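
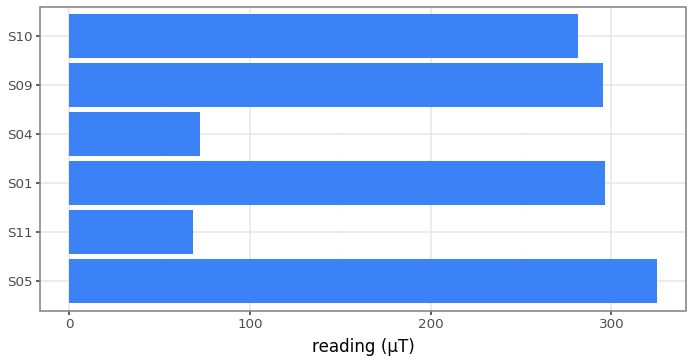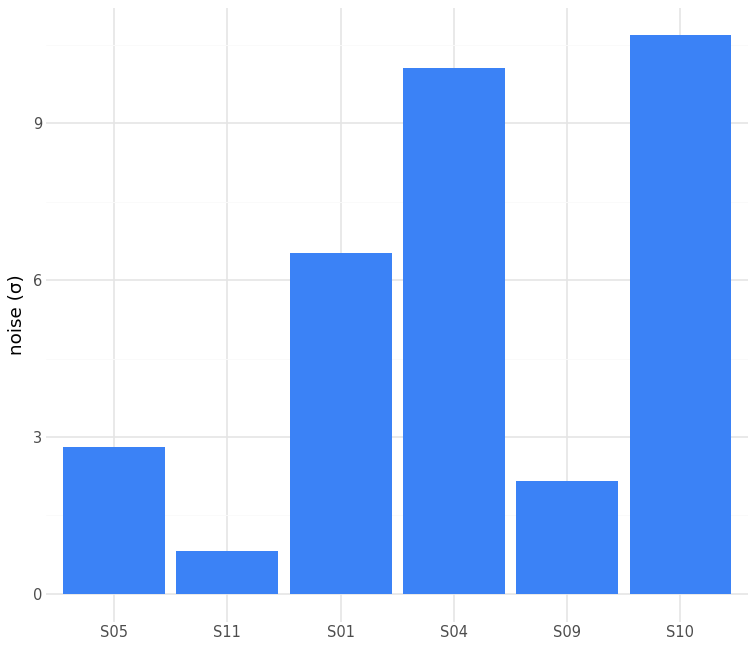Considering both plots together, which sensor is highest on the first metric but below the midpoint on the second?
S05

Chart 2 median noise (σ) ≈ 5; below-median sensors: S05, S11, S09. Among those, S05 has the highest reading (µT) (≈ 350).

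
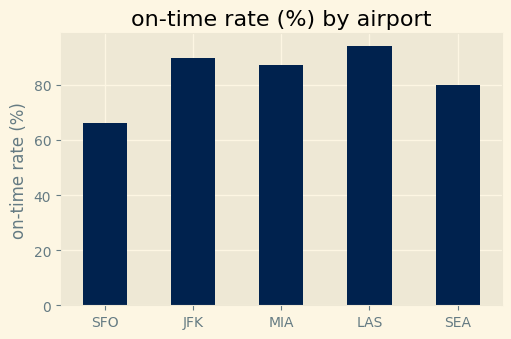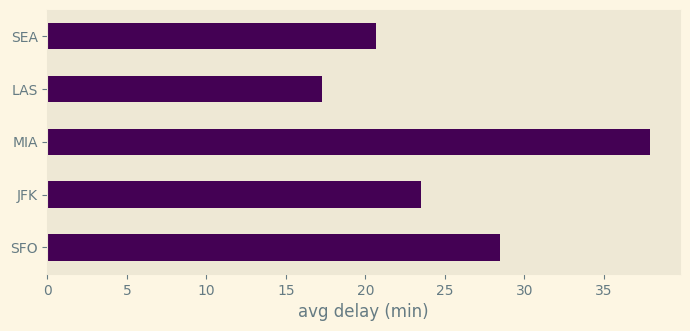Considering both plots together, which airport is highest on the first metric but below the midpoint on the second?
LAS

Chart 2 median avg delay (min) ≈ 25; below-median airports: LAS, SEA. Among those, LAS has the highest on-time rate (%) (≈ 90).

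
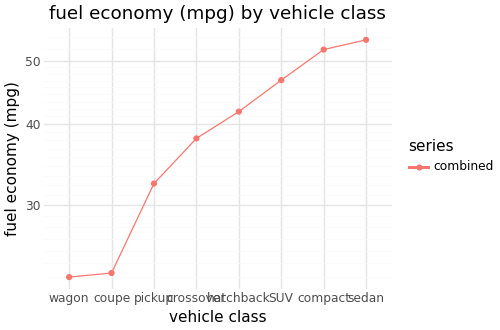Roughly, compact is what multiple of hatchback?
compact ≈ 50, hatchback ≈ 40; 50/40 ≈ 1.25.

≈ 1.25×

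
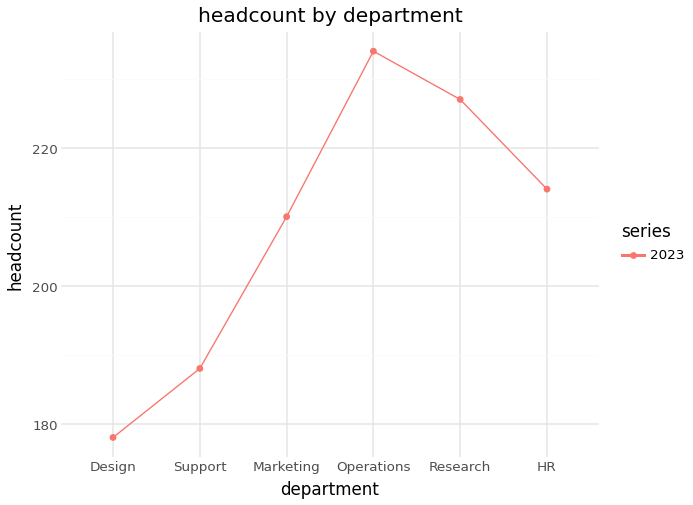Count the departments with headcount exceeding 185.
5

Above 185: Support, Marketing, Operations, Research, HR.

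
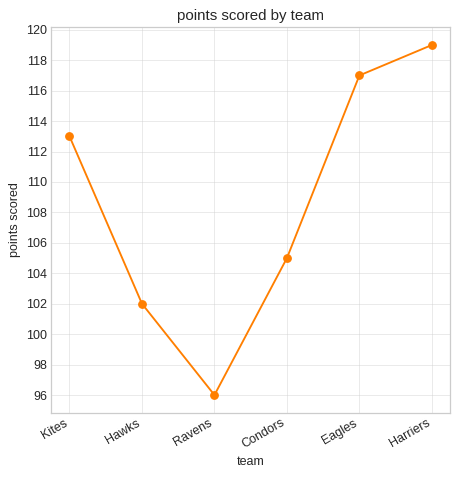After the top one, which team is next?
Top 3: Harriers ≈ 120, Eagles ≈ 116, Kites ≈ 112.

Eagles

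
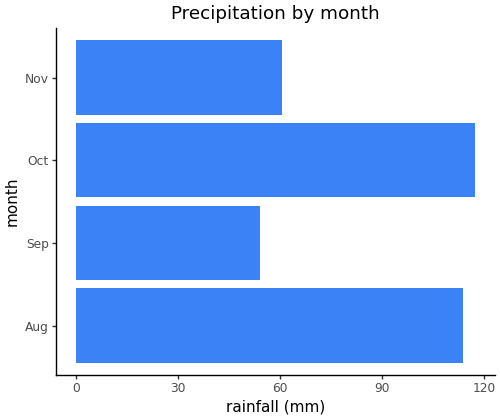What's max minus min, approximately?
≈ 70

Max Oct ≈ 120, min Sep ≈ 50; range ≈ 70.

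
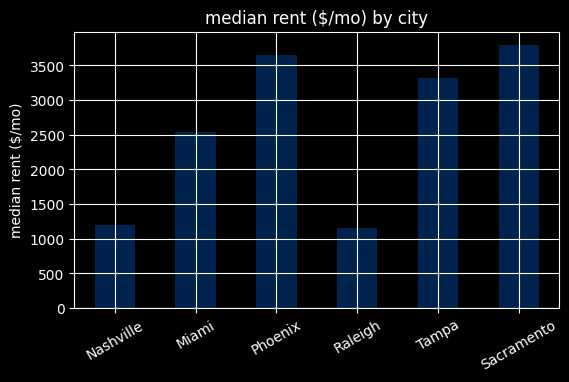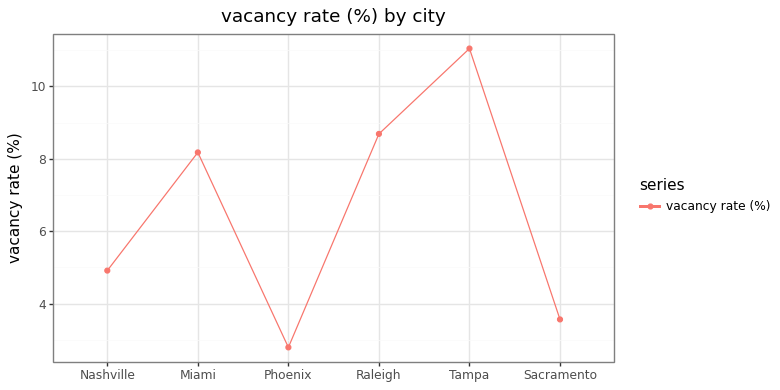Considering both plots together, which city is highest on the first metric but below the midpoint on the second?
Chart 2 median vacancy rate (%) ≈ 6; below-median cities: Nashville, Phoenix, Sacramento. Among those, Sacramento has the highest median rent ($/mo) (≈ 4000).

Sacramento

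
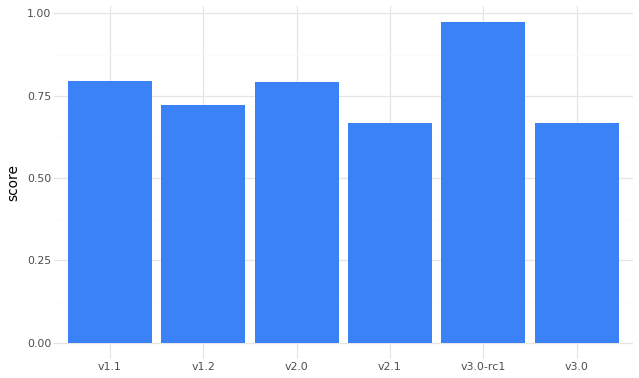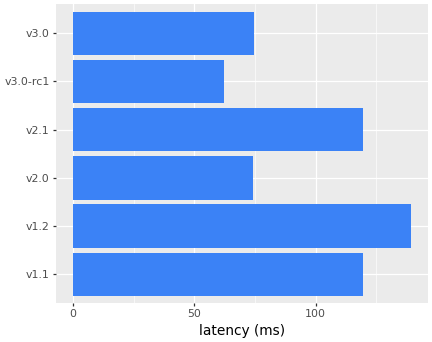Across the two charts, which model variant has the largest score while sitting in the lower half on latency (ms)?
v3.0-rc1

Chart 2 median latency (ms) ≈ 100; below-median model variants: v2.0, v3.0-rc1, v3.0. Among those, v3.0-rc1 has the highest score (≈ 1).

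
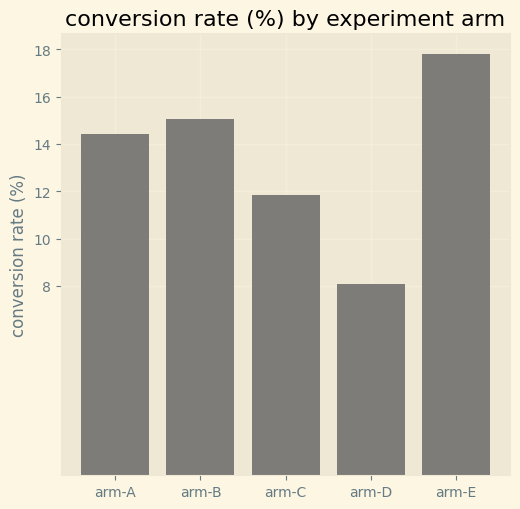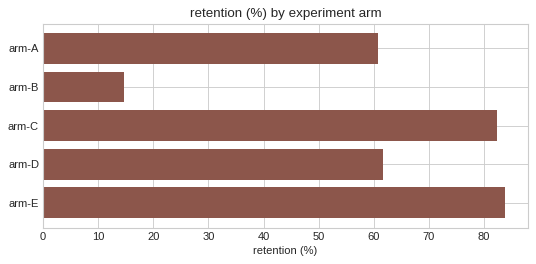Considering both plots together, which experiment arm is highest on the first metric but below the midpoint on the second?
Chart 2 median retention (%) ≈ 60; below-median experiment arms: arm-A, arm-B. Among those, arm-B has the highest conversion rate (%) (≈ 16).

arm-B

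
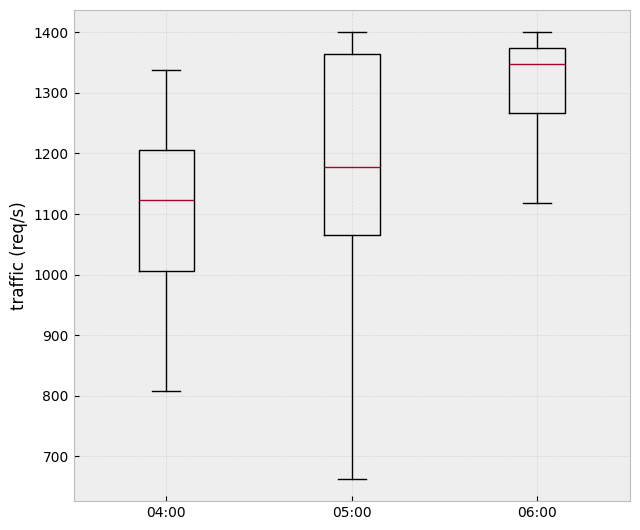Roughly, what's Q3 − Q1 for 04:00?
Q3 ≈ 1200, Q1 ≈ 1000; IQR ≈ 200.

≈ 200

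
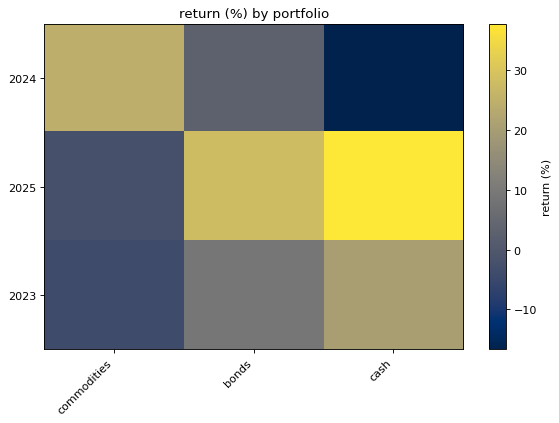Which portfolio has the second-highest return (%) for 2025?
bonds

Top 3 for 2025: cash ≈ 40, bonds ≈ 30, commodities ≈ 0.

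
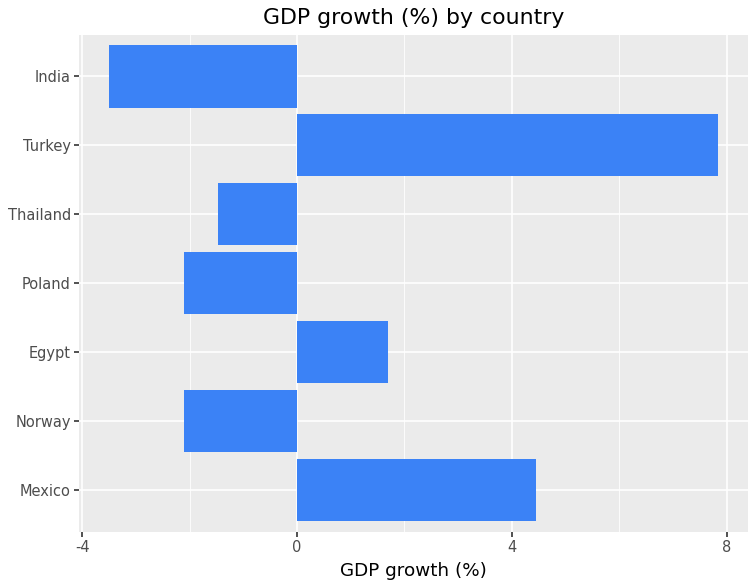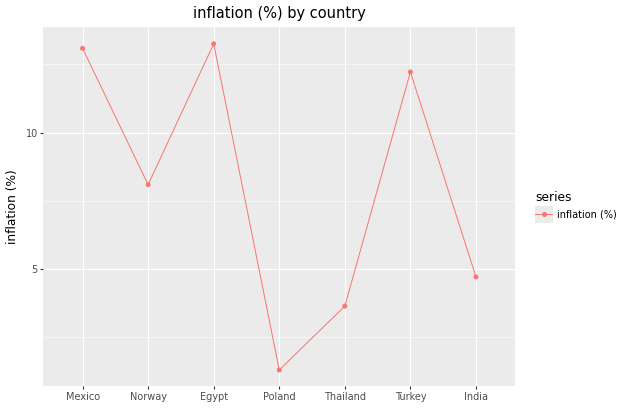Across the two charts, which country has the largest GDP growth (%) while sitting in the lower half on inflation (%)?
Thailand

Chart 2 median inflation (%) ≈ 8; below-median countries: Poland, Thailand, India. Among those, Thailand has the highest GDP growth (%) (≈ -1).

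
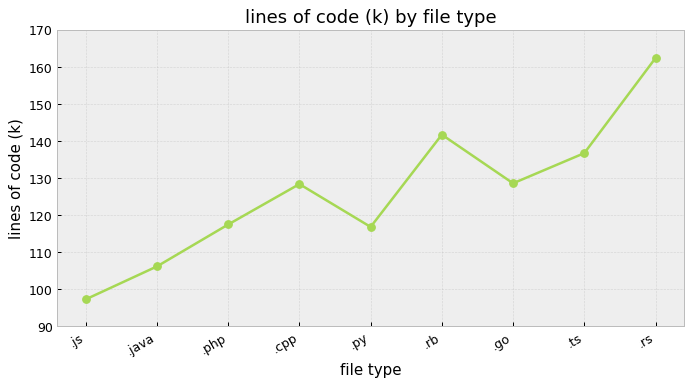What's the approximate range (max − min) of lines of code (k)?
Max .rs ≈ 160, min .js ≈ 100; range ≈ 60.

≈ 60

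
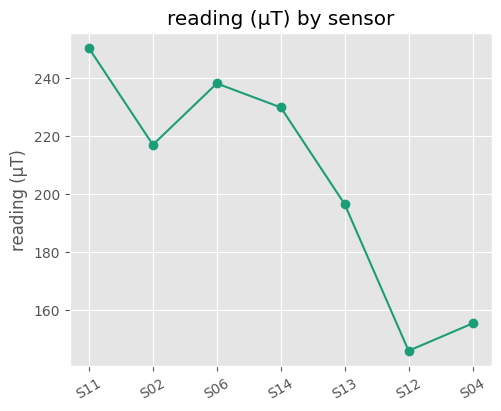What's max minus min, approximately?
≈ 100

Max S11 ≈ 250, min S12 ≈ 150; range ≈ 100.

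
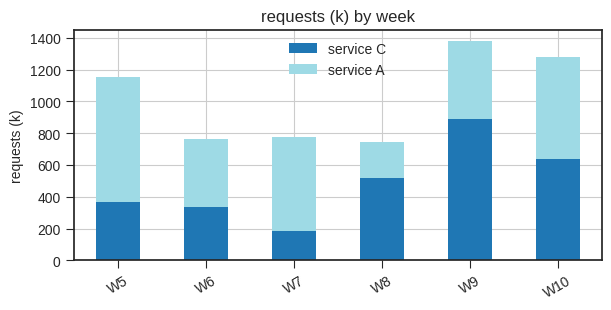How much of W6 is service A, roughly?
≈ 400

service A top ≈ 800, bottom ≈ 400; segment ≈ 400.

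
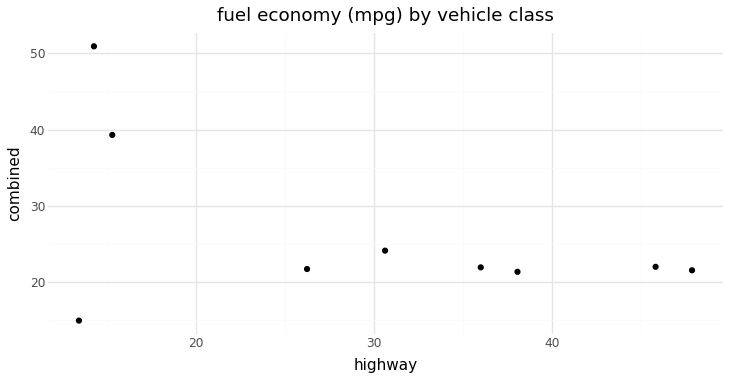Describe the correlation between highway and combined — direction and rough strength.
Points are negatively correlated; moderate (|r| ≈ 0.5).

negative, moderate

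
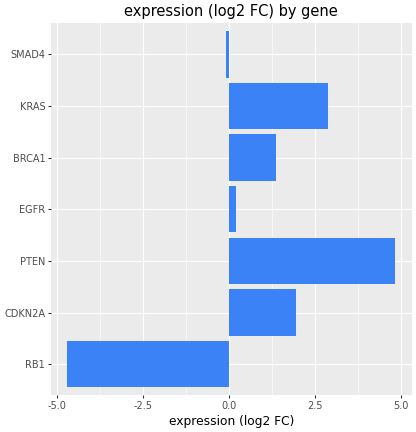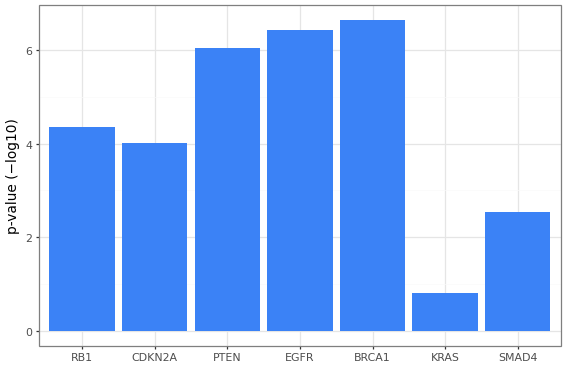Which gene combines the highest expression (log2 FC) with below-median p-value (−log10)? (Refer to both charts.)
KRAS

Chart 2 median p-value (−log10) ≈ 4; below-median genes: CDKN2A, KRAS, SMAD4. Among those, KRAS has the highest expression (log2 FC) (≈ 3).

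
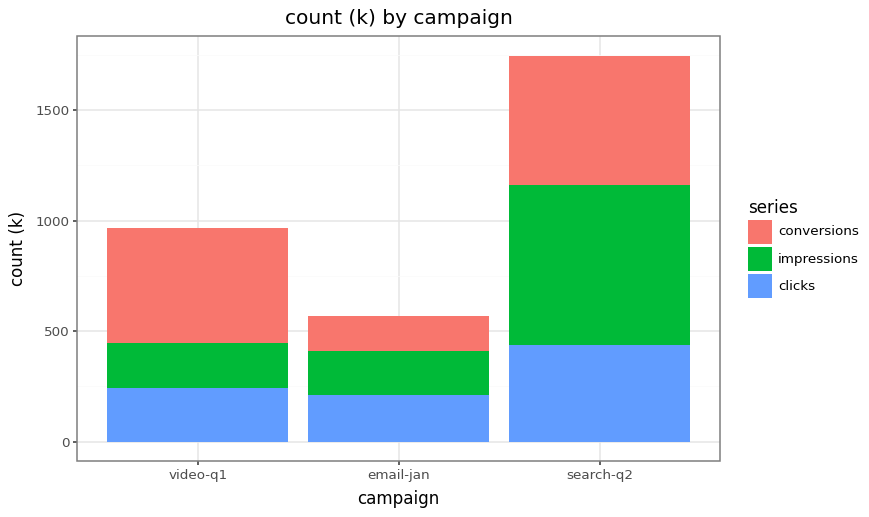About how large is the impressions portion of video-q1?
≈ 200

impressions top ≈ 400, bottom ≈ 200; segment ≈ 200.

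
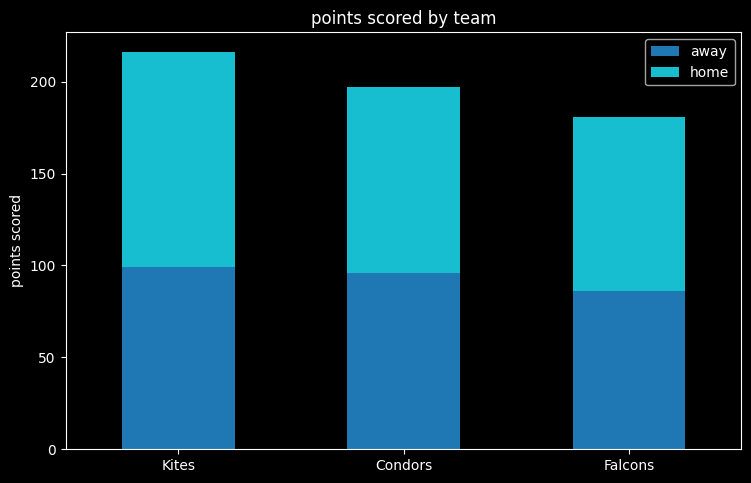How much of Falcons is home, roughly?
home top ≈ 180, bottom ≈ 80; segment ≈ 100.

≈ 100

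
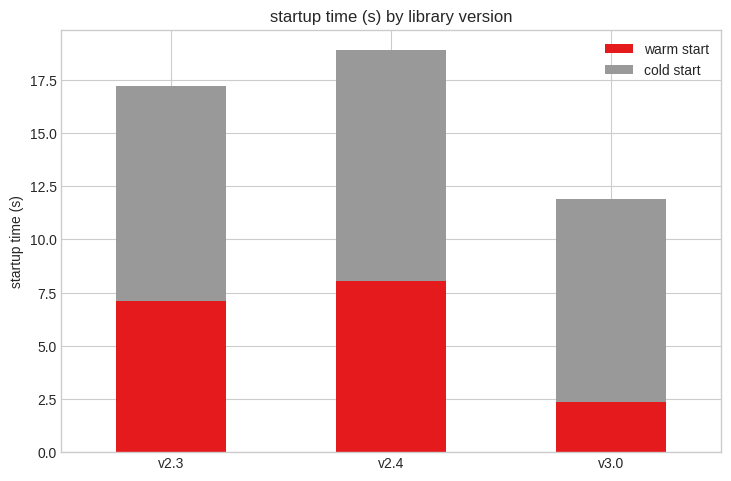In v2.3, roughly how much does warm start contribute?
warm start top ≈ 8, bottom ≈ 0; segment ≈ 8.

≈ 8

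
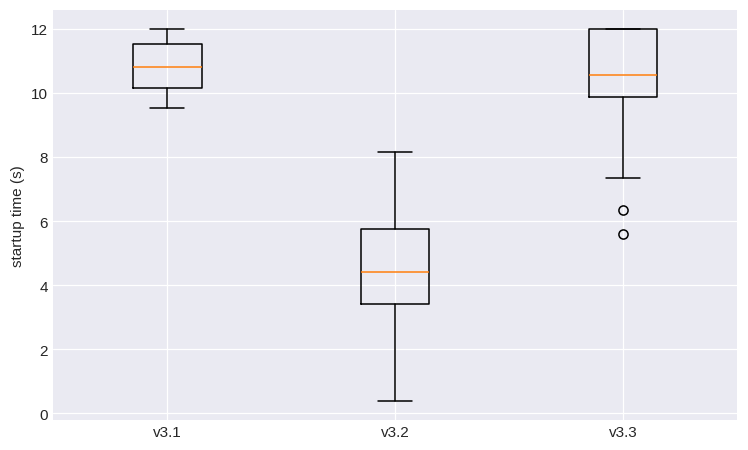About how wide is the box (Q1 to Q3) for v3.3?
≈ 2

Q3 ≈ 12, Q1 ≈ 10; IQR ≈ 2.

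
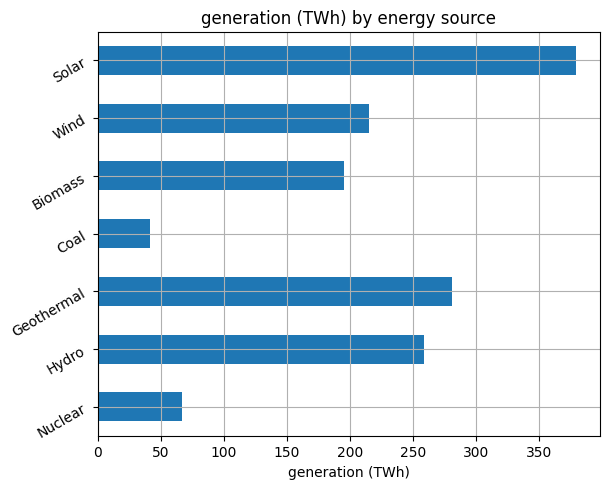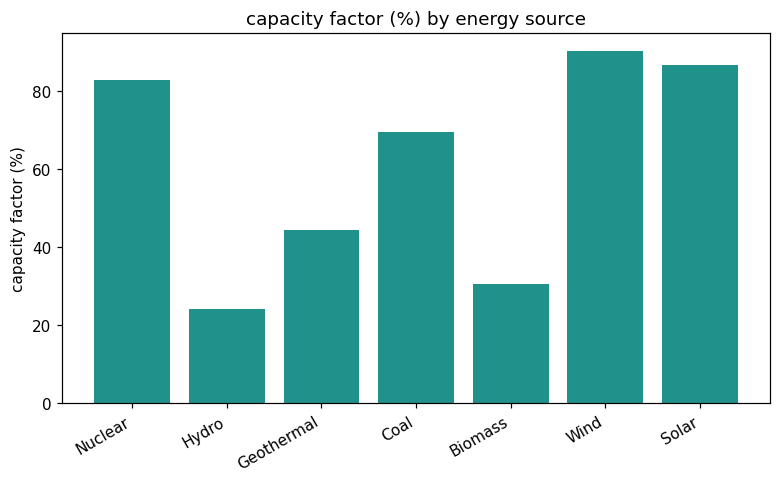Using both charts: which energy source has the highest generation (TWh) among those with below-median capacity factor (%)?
Geothermal

Chart 2 median capacity factor (%) ≈ 70; below-median energy sources: Hydro, Geothermal, Biomass. Among those, Geothermal has the highest generation (TWh) (≈ 300).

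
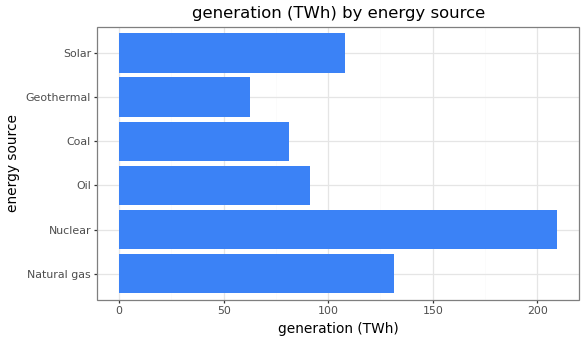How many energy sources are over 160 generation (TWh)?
Above 160: Nuclear.

1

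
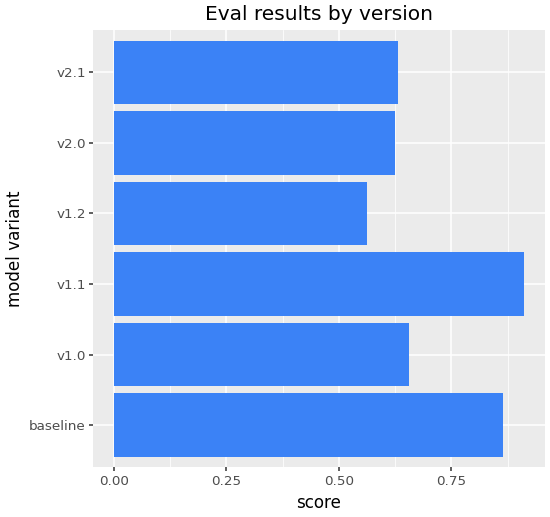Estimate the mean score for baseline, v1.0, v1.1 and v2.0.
(0.9 + 0.7 + 0.9 + 0.6) / 4 ≈ 0.78.

≈ 0.78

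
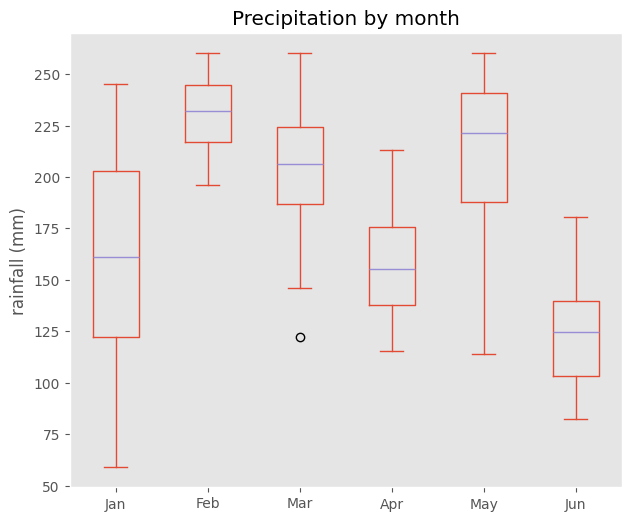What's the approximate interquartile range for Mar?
Q3 ≈ 220, Q1 ≈ 190; IQR ≈ 30.

≈ 30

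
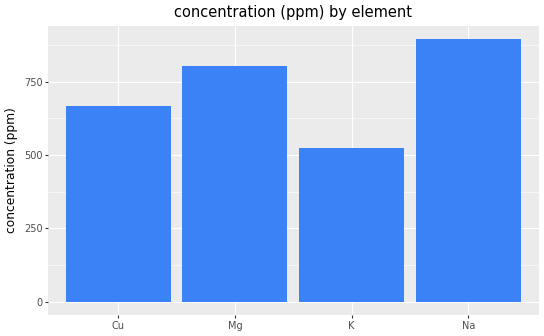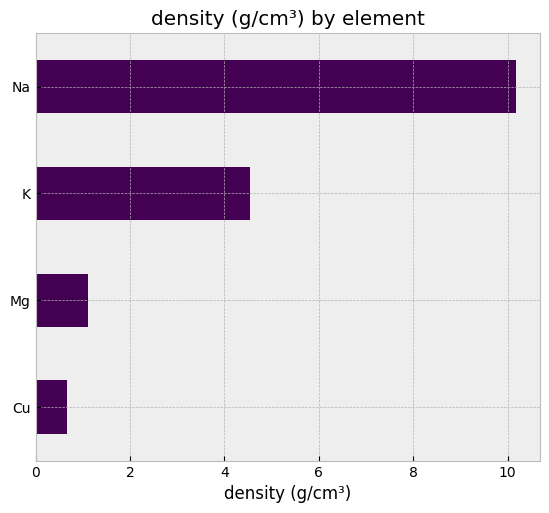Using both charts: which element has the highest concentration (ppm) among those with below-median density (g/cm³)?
Chart 2 median density (g/cm³) ≈ 3; below-median elements: Cu, Mg. Among those, Mg has the highest concentration (ppm) (≈ 800).

Mg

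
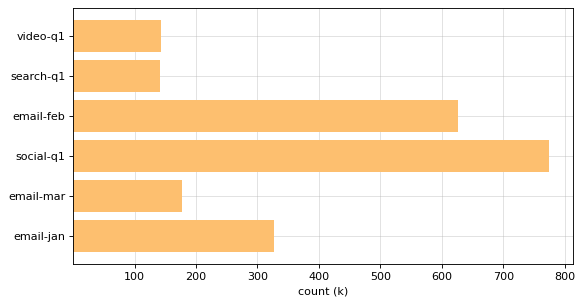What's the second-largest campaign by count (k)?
email-feb

Top 3: social-q1 ≈ 800, email-feb ≈ 600, email-jan ≈ 300.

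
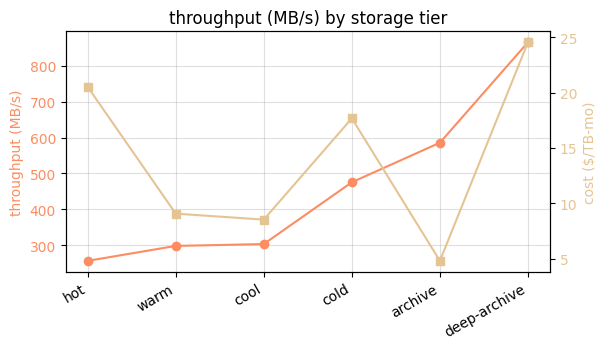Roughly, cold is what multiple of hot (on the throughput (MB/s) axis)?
cold ≈ 500, hot ≈ 300; 500/300 ≈ 1.67.

≈ 1.67×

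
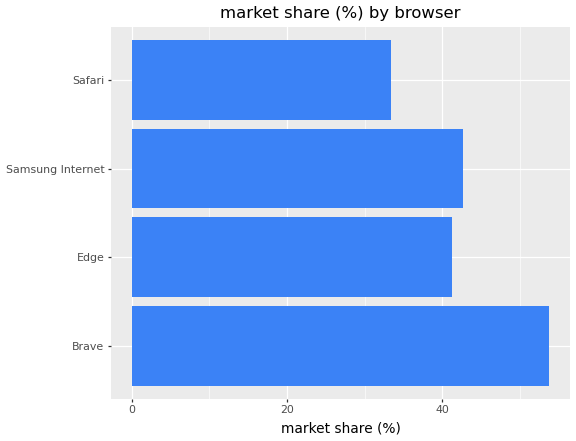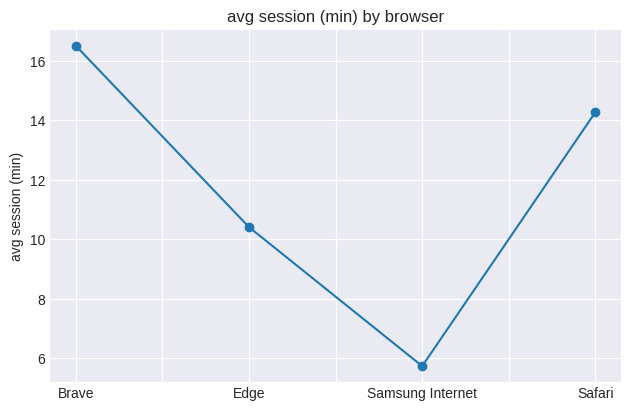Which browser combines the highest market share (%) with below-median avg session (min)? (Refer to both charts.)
Chart 2 median avg session (min) ≈ 12; below-median browsers: Edge, Samsung Internet. Among those, Samsung Internet has the highest market share (%) (≈ 45).

Samsung Internet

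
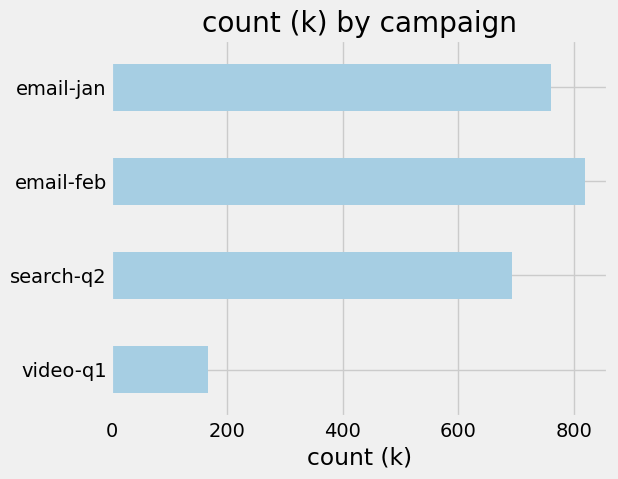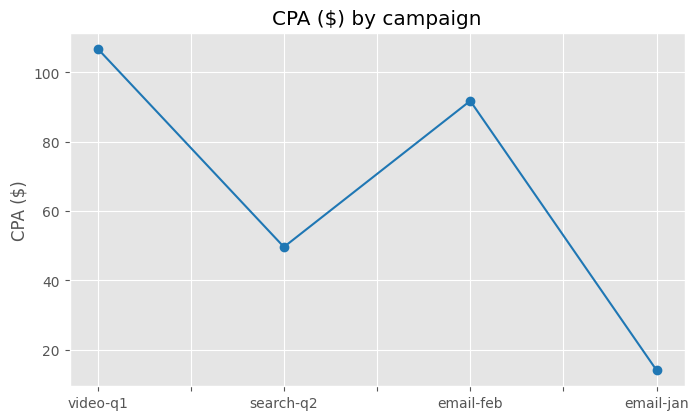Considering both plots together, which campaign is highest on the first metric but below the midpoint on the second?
Chart 2 median CPA ($) ≈ 70; below-median campaigns: search-q2, email-jan. Among those, email-jan has the highest count (k) (≈ 800).

email-jan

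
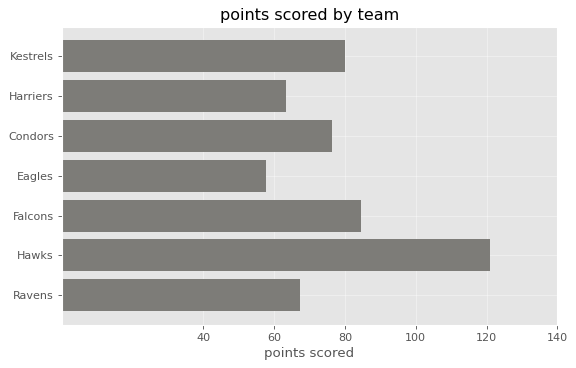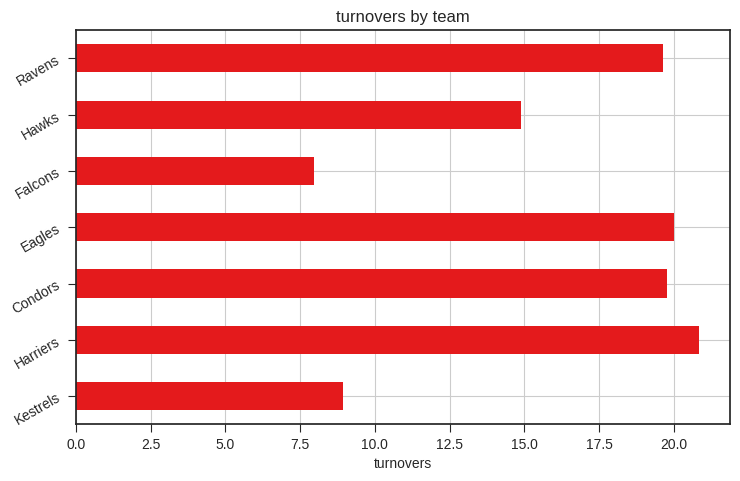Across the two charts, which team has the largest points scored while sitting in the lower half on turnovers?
Chart 2 median turnovers ≈ 20; below-median teams: Kestrels, Falcons, Hawks. Among those, Hawks has the highest points scored (≈ 120).

Hawks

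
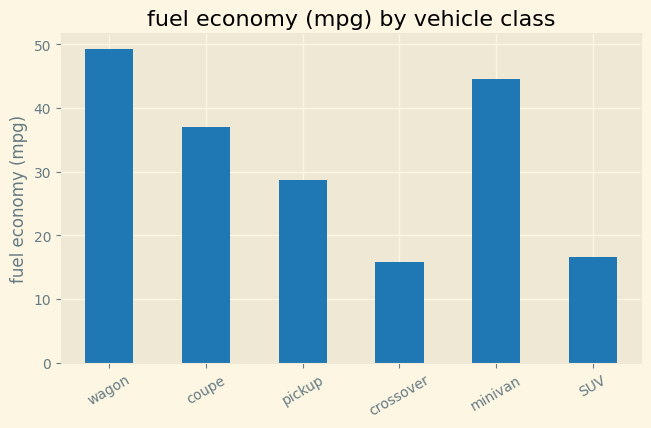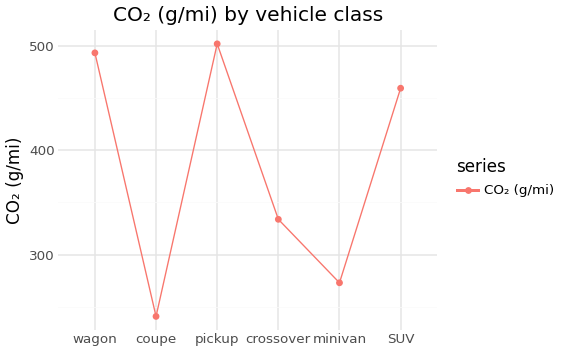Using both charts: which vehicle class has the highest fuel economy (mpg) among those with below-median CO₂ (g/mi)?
minivan

Chart 2 median CO₂ (g/mi) ≈ 400; below-median vehicle classes: coupe, crossover, minivan. Among those, minivan has the highest fuel economy (mpg) (≈ 45).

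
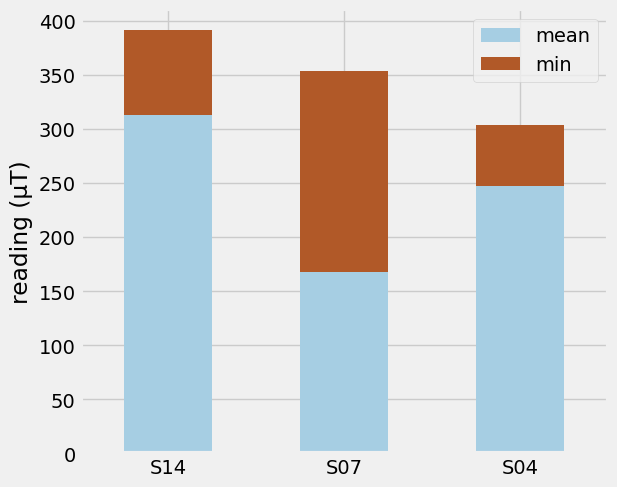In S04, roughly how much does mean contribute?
mean top ≈ 250, bottom ≈ 0; segment ≈ 250.

≈ 250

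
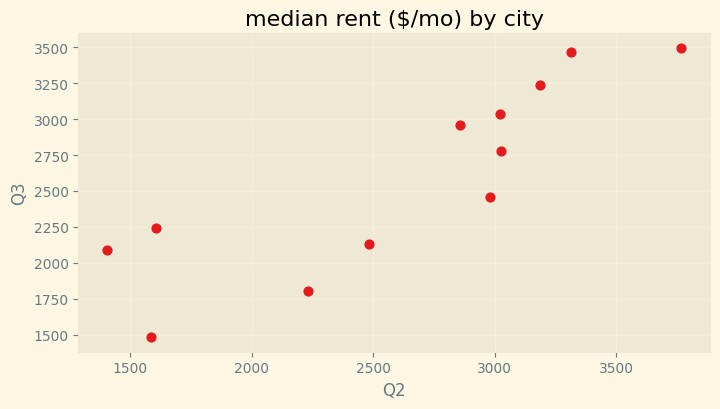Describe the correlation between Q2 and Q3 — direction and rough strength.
Points are positively correlated; strong (|r| ≈ 0.9).

positive, strong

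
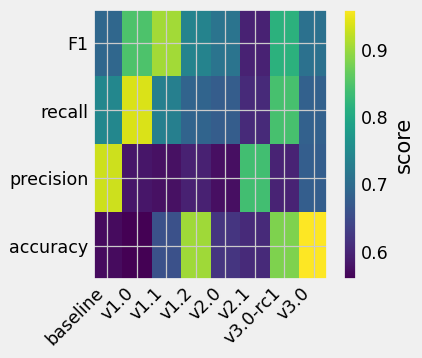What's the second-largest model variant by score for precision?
v2.1

Top 3 for precision: baseline ≈ 0.95, v2.1 ≈ 0.85, v3.0 ≈ 0.70.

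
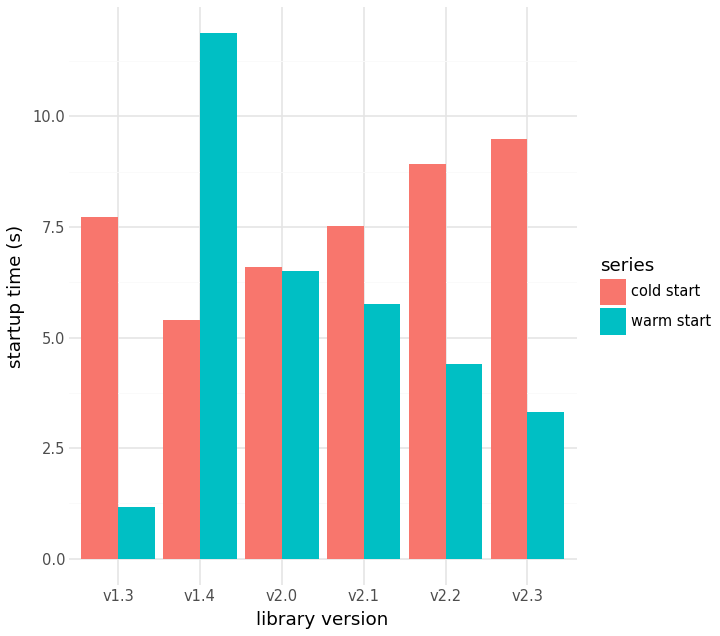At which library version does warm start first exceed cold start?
v1.4

v1.3: warm start ≈ 1 vs cold start ≈ 8 (not yet); v1.4: warm start ≈ 12 vs cold start ≈ 5 (first crossover).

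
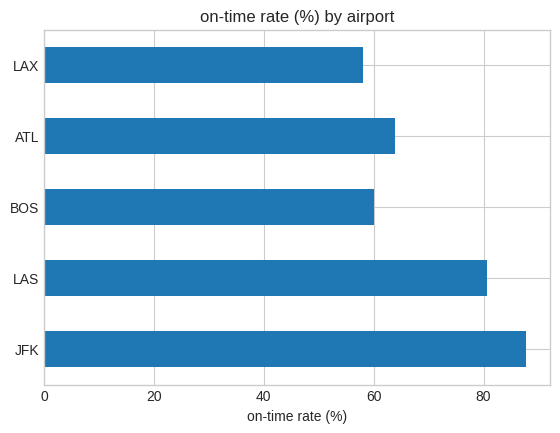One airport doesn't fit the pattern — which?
JFK ≈ 90; the rest sit between ≈ 60 and ≈ 80.

JFK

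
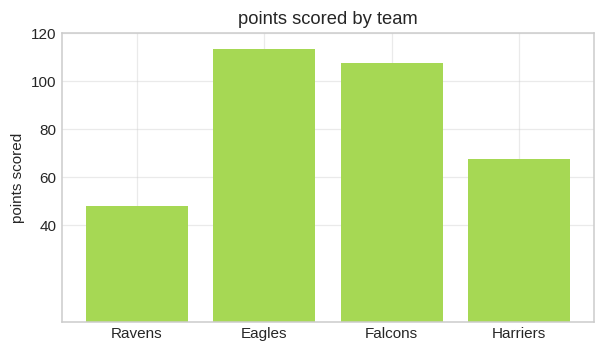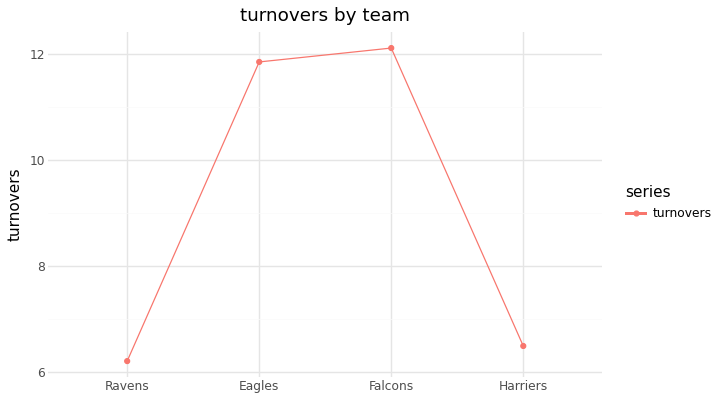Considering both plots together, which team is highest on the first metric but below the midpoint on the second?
Chart 2 median turnovers ≈ 10; below-median teams: Ravens, Harriers. Among those, Harriers has the highest points scored (≈ 60).

Harriers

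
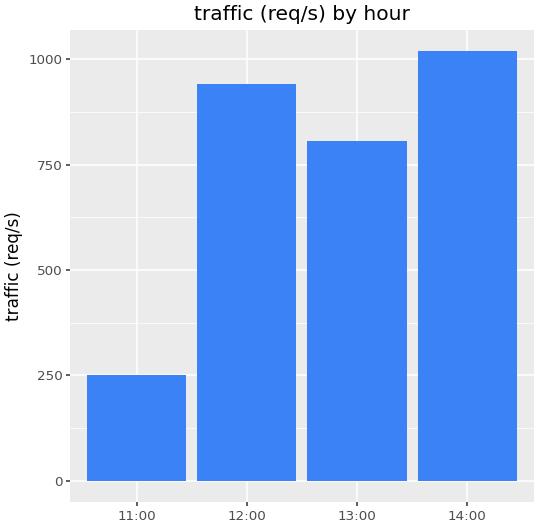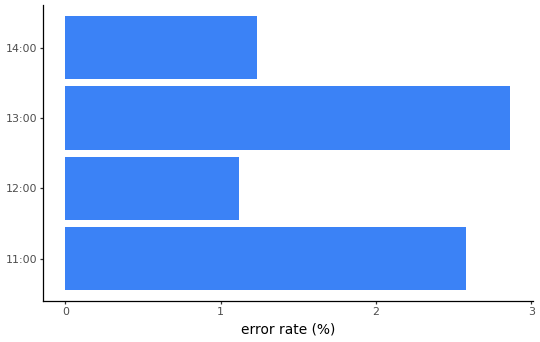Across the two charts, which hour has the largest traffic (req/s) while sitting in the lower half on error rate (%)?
Chart 2 median error rate (%) ≈ 2; below-median hours: 12:00, 14:00. Among those, 14:00 has the highest traffic (req/s) (≈ 1000).

14:00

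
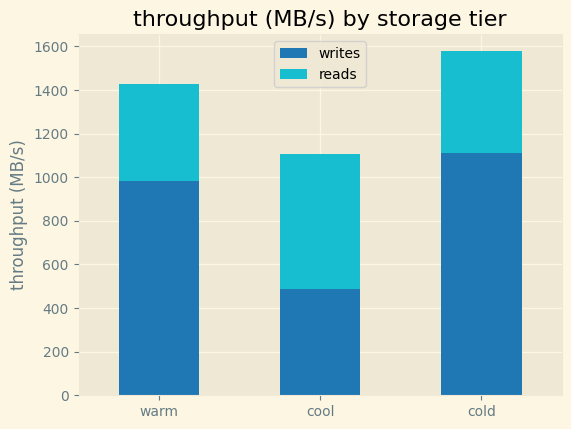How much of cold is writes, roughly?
writes top ≈ 1200, bottom ≈ 0; segment ≈ 1200.

≈ 1200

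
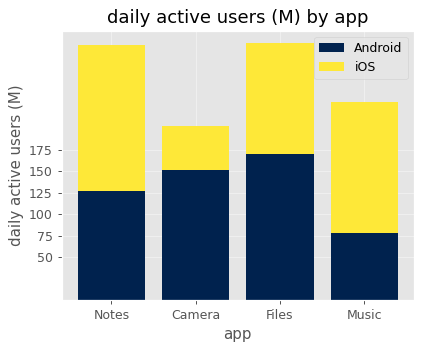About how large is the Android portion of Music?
Android top ≈ 75, bottom ≈ 0; segment ≈ 75.

≈ 75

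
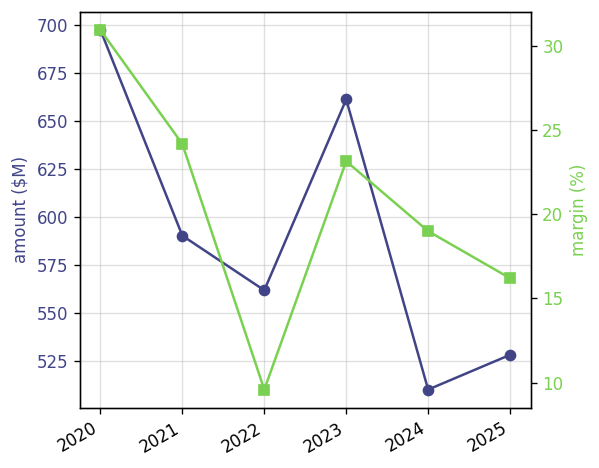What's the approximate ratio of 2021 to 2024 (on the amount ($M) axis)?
≈ 1.2×

2021 ≈ 600, 2024 ≈ 500; 600/500 ≈ 1.2.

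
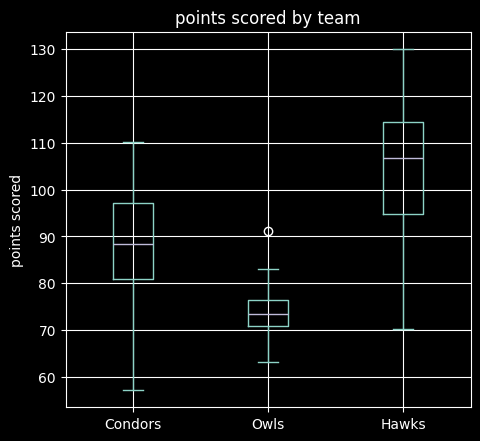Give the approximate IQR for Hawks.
Q3 ≈ 115, Q1 ≈ 95; IQR ≈ 20.

≈ 20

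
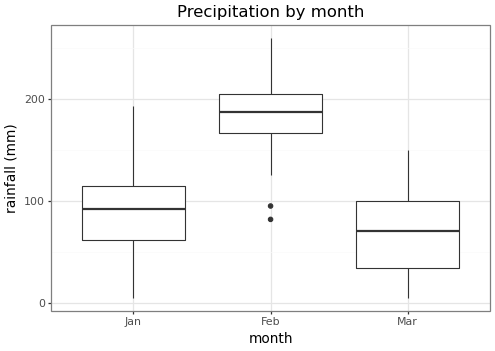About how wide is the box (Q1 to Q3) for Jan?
≈ 60

Q3 ≈ 120, Q1 ≈ 60; IQR ≈ 60.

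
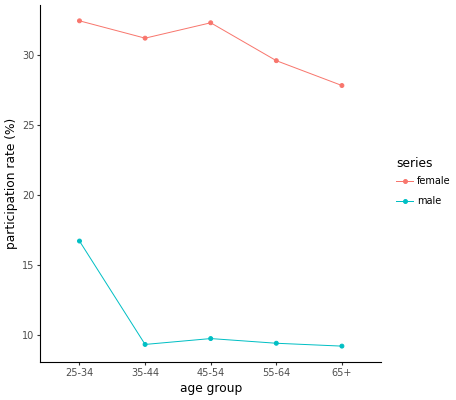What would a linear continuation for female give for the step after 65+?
Last three: 32, 30, 28 → slope ≈ -2/step → next ≈ 26.

≈ 26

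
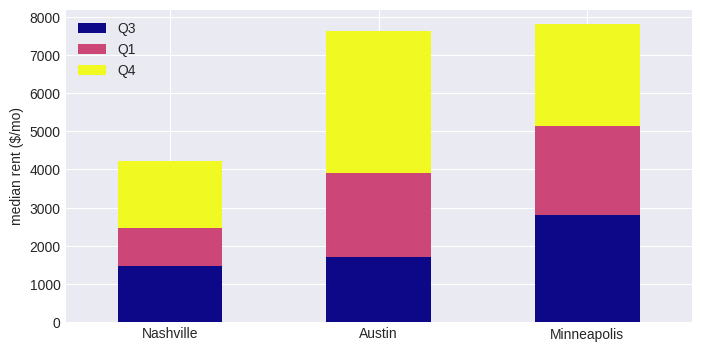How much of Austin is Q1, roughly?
≈ 2000

Q1 top ≈ 4000, bottom ≈ 2000; segment ≈ 2000.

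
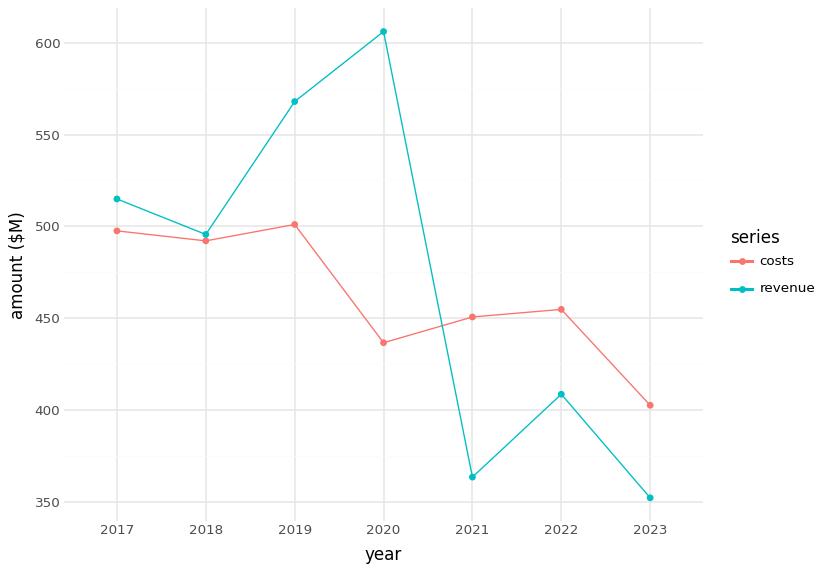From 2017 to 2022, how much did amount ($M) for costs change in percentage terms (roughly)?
2017 ≈ 500, 2022 ≈ 450; (450 − 500) / 500 ≈ -10%.

≈ -10%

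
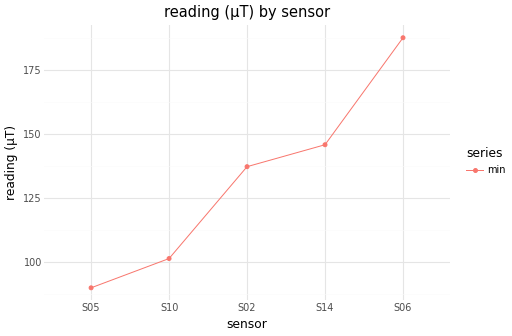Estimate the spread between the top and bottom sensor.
≈ 100

Max S06 ≈ 190, min S05 ≈ 90; range ≈ 100.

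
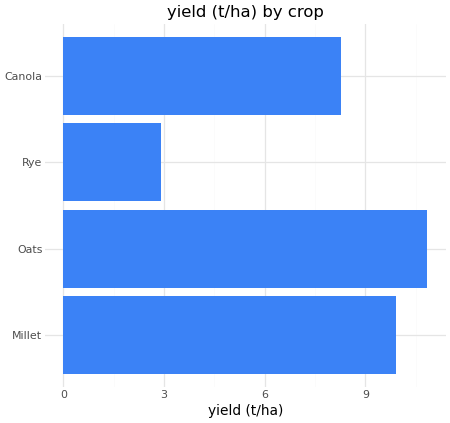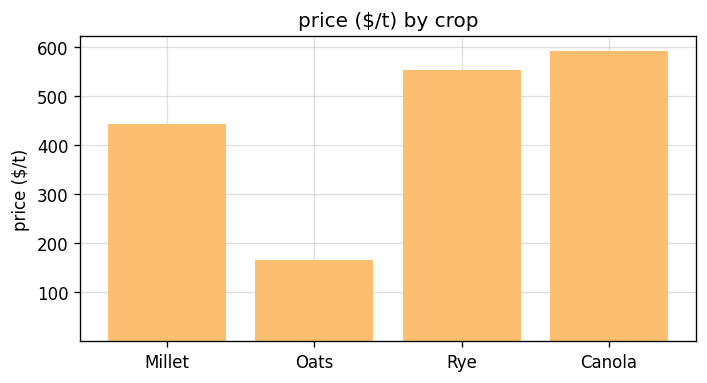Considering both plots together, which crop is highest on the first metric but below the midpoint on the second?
Oats

Chart 2 median price ($/t) ≈ 500; below-median crops: Millet, Oats. Among those, Oats has the highest yield (t/ha) (≈ 11).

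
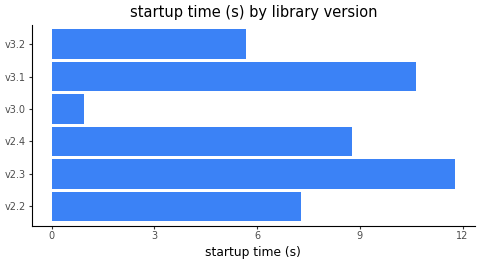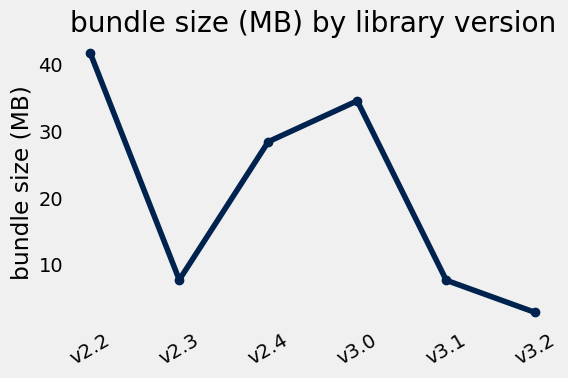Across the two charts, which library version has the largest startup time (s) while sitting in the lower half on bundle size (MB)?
v2.3

Chart 2 median bundle size (MB) ≈ 20; below-median library versions: v2.3, v3.1, v3.2. Among those, v2.3 has the highest startup time (s) (≈ 12).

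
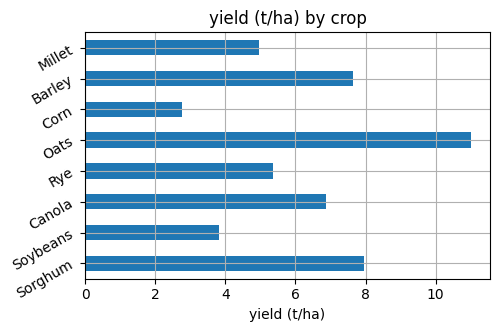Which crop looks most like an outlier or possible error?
Oats

Oats ≈ 11; the rest sit between ≈ 3 and ≈ 8.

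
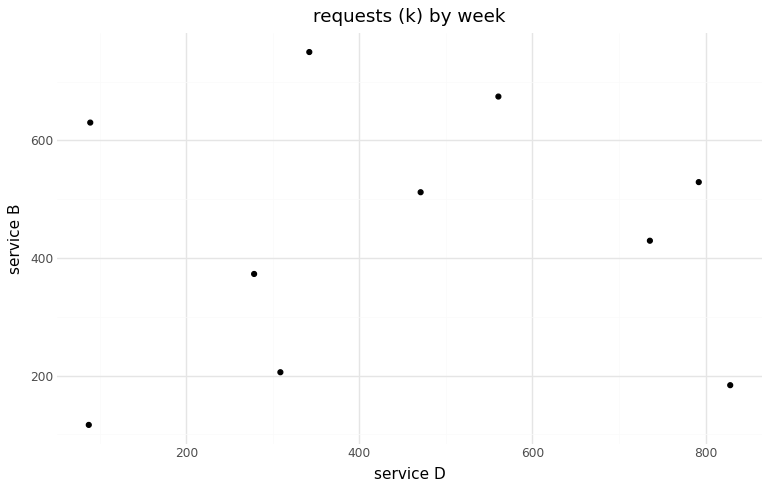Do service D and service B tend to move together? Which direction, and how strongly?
no clear correlation

Points are roughly uncorrelated; weak (|r| ≈ 0.0).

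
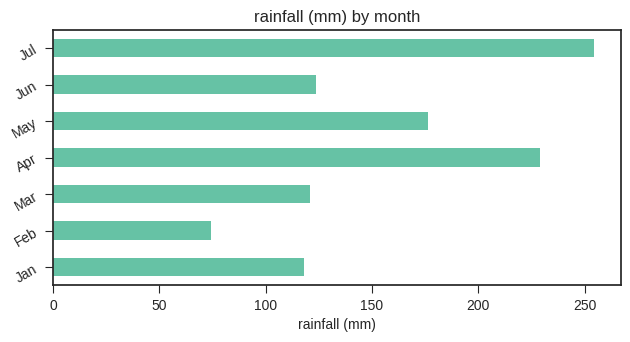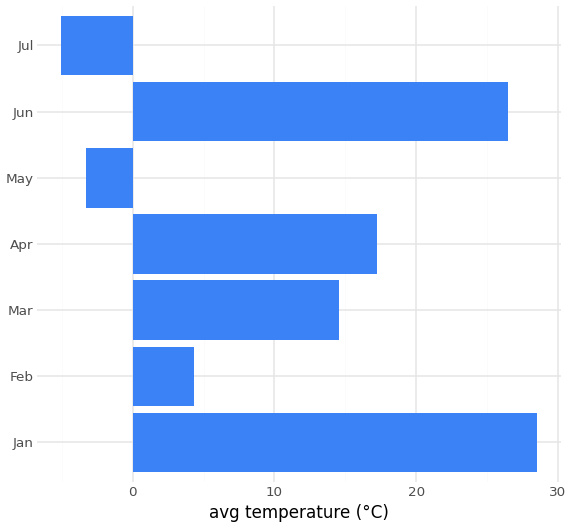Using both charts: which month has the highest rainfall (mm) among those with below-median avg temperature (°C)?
Chart 2 median avg temperature (°C) ≈ 15; below-median months: Feb, May, Jul. Among those, Jul has the highest rainfall (mm) (≈ 250).

Jul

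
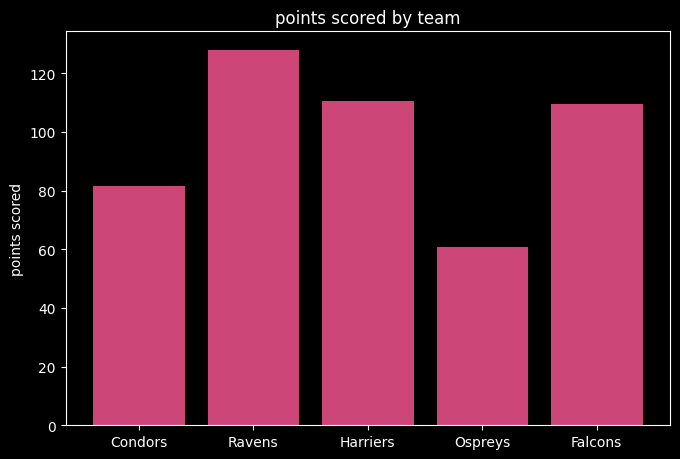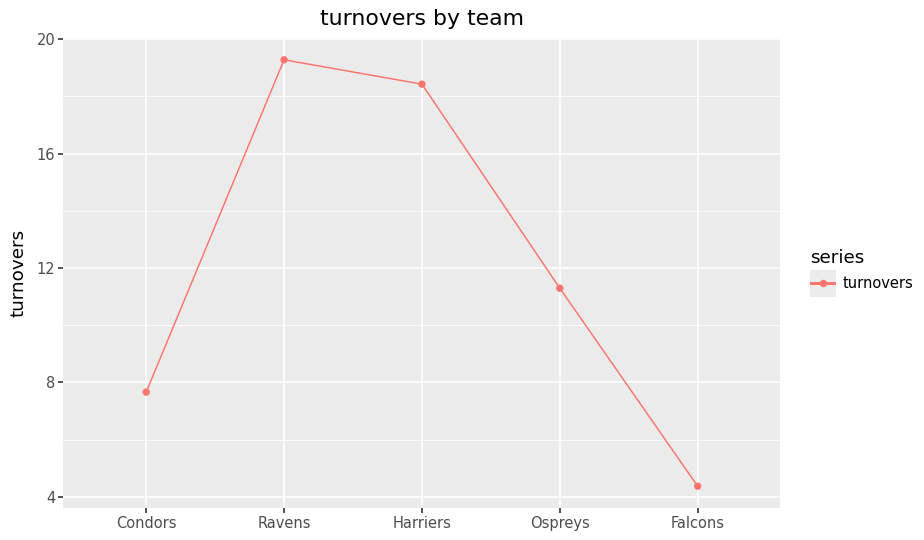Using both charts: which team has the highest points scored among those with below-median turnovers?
Falcons

Chart 2 median turnovers ≈ 12; below-median teams: Condors, Falcons. Among those, Falcons has the highest points scored (≈ 100).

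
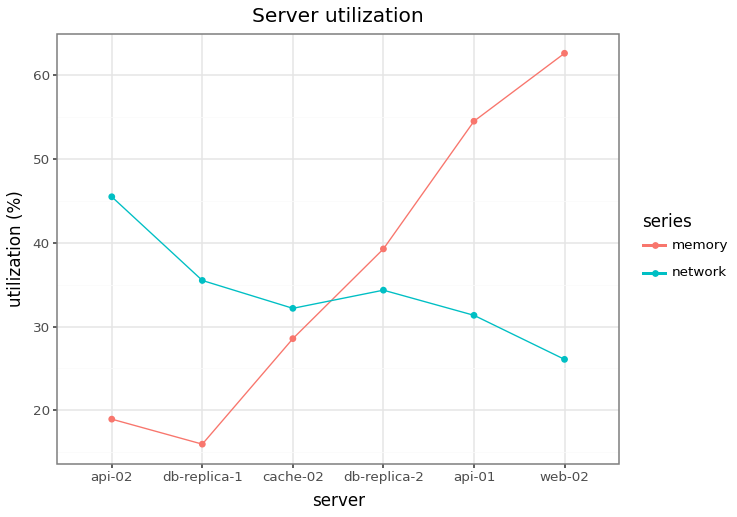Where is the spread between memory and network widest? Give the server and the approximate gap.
web-02, ≈ 40 %

web-02: memory ≈ 65, network ≈ 25 → gap ≈ 40. Next-largest (api-02) is only ≈ 25.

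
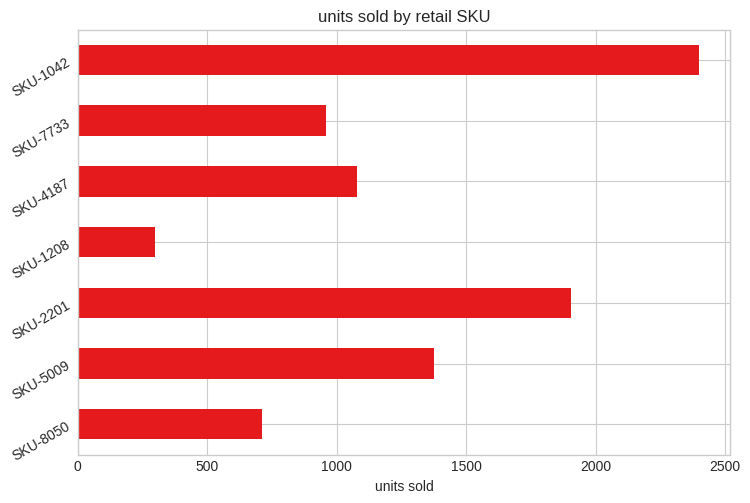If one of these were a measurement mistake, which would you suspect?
SKU-1042 ≈ 2400; the rest sit between ≈ 200 and ≈ 2000.

SKU-1042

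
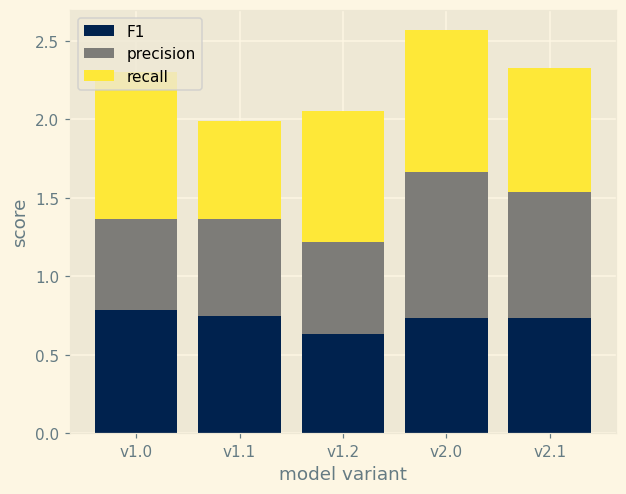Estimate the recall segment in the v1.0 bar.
recall top ≈ 2.5, bottom ≈ 1.5; segment ≈ 1.0.

≈ 1.0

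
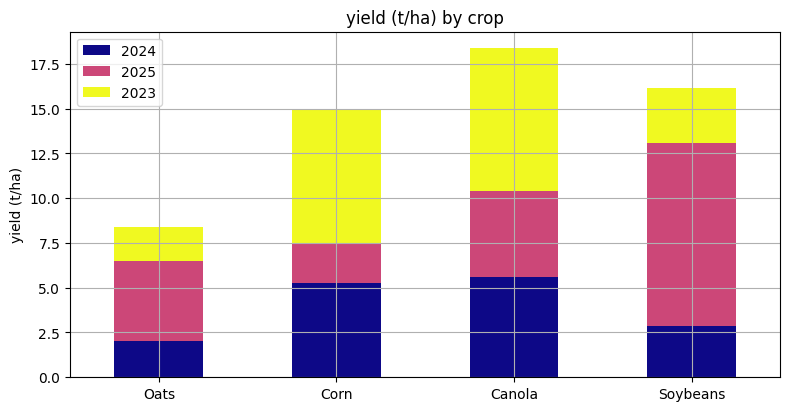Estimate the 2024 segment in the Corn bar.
≈ 6

2024 top ≈ 6, bottom ≈ 0; segment ≈ 6.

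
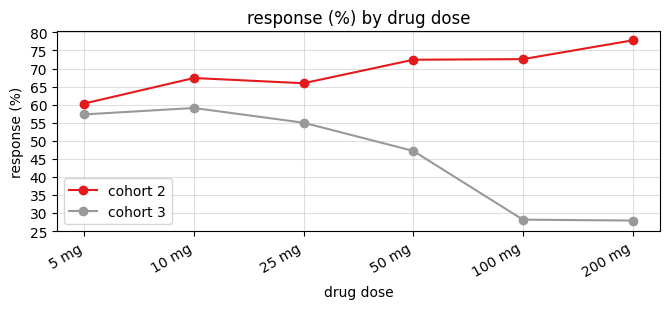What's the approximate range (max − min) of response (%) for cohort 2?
≈ 20

Max 200 mg ≈ 80, min 5 mg ≈ 60; range ≈ 20.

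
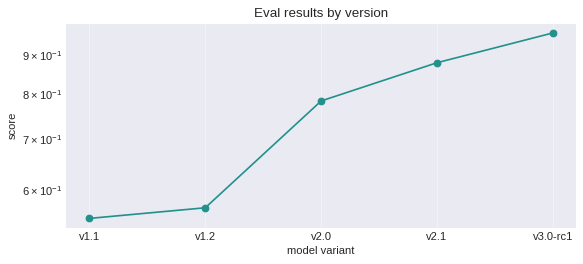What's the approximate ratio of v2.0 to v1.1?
v2.0 ≈ 0.80, v1.1 ≈ 0.55; 0.80/0.55 ≈ 1.45.

≈ 1.45×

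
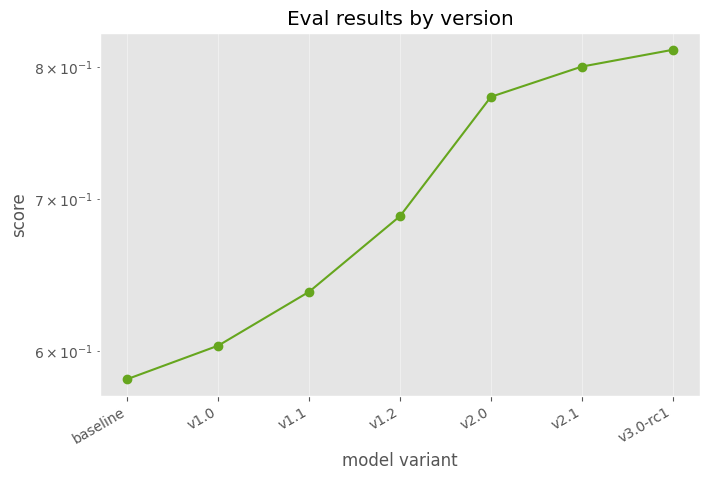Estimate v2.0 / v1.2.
v2.0 ≈ 0.78, v1.2 ≈ 0.68; 0.78/0.68 ≈ 1.15.

≈ 1.15×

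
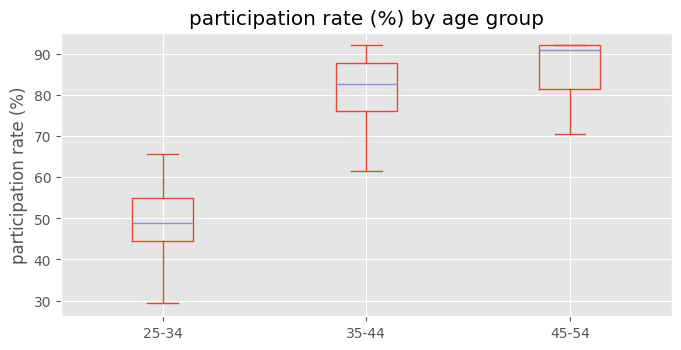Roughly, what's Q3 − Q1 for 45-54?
Q3 ≈ 90, Q1 ≈ 80; IQR ≈ 10.

≈ 10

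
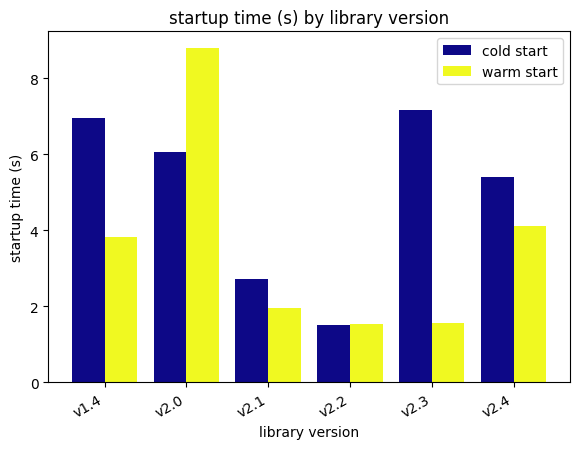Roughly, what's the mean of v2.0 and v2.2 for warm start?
(9 + 2) / 2 ≈ 6.

≈ 6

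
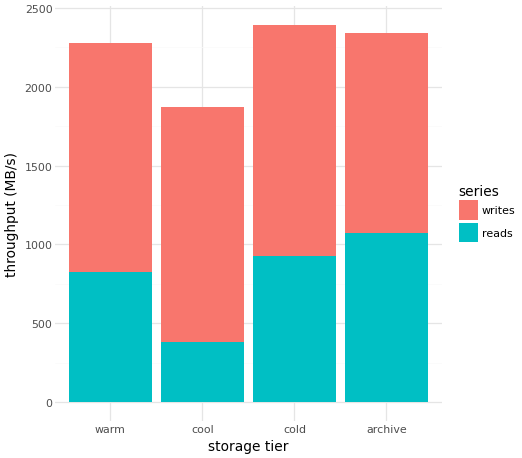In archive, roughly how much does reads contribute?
reads top ≈ 1000, bottom ≈ 0; segment ≈ 1000.

≈ 1000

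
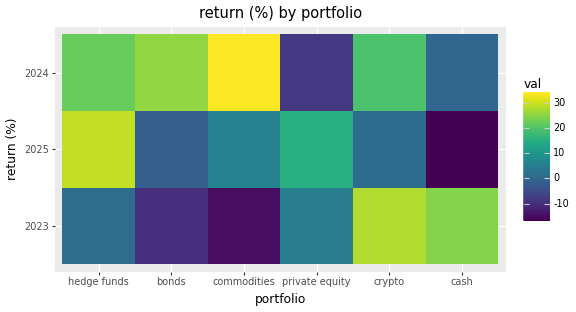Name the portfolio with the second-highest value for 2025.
Top 3 for 2025: hedge funds ≈ 30, private equity ≈ 15, commodities ≈ 5.

private equity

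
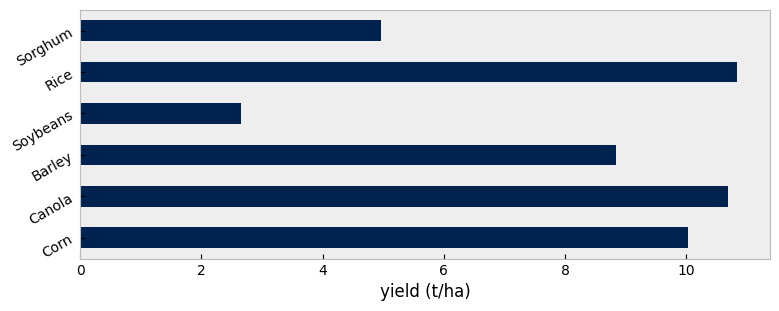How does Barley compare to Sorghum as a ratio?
≈ 1.8×

Barley ≈ 9, Sorghum ≈ 5; 9/5 ≈ 1.8.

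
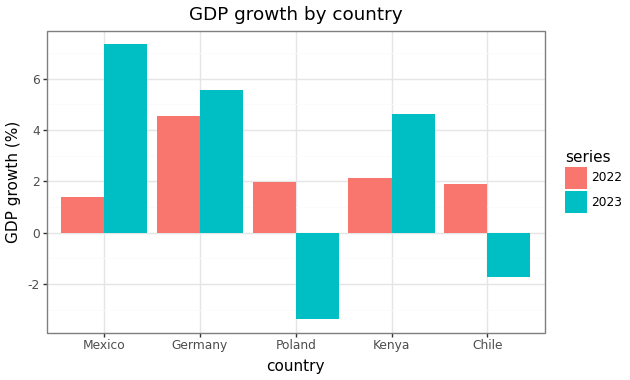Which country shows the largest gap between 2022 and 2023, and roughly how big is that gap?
Mexico, ≈ 6 %

Mexico: 2022 ≈ 1, 2023 ≈ 7 → gap ≈ 6. Next-largest (Poland) is only ≈ 5.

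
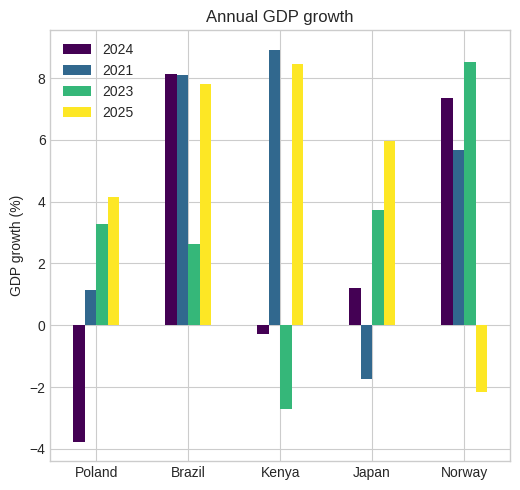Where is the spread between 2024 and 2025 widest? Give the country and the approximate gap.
Norway, ≈ 10 %

Norway: 2024 ≈ 8, 2025 ≈ -2 → gap ≈ 10. Next-largest (Kenya) is only ≈ 8.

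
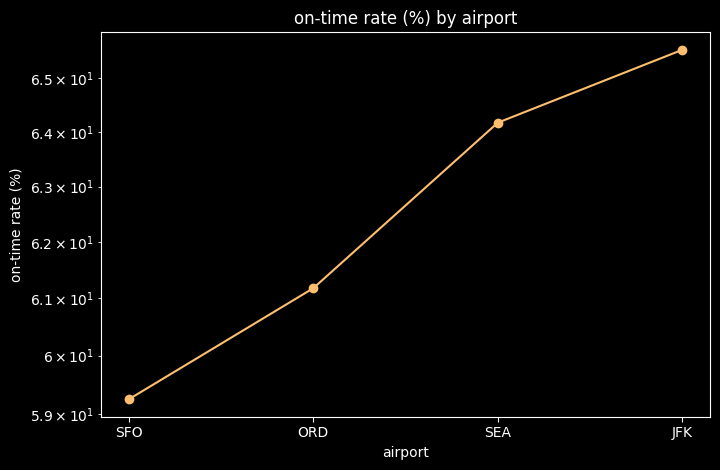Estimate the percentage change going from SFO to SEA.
SFO ≈ 59, SEA ≈ 64; (64 − 59) / 59 ≈ +8.5%.

≈ +8.5%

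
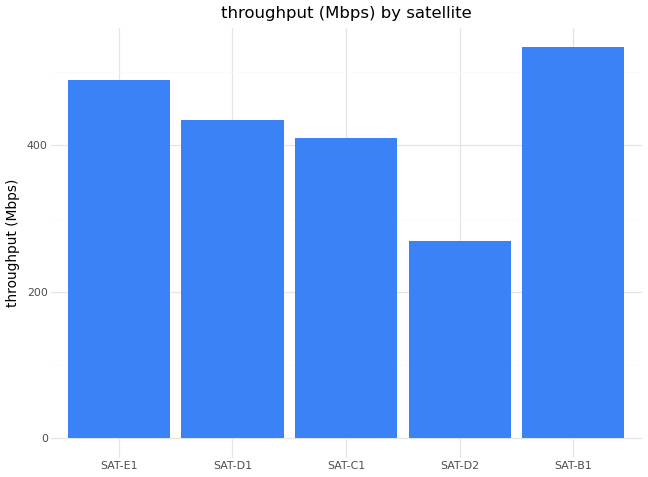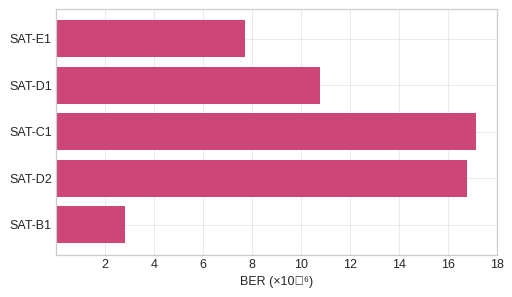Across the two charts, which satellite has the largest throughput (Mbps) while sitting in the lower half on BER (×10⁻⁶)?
Chart 2 median BER (×10⁻⁶) ≈ 10; below-median satellites: SAT-E1, SAT-B1. Among those, SAT-B1 has the highest throughput (Mbps) (≈ 550).

SAT-B1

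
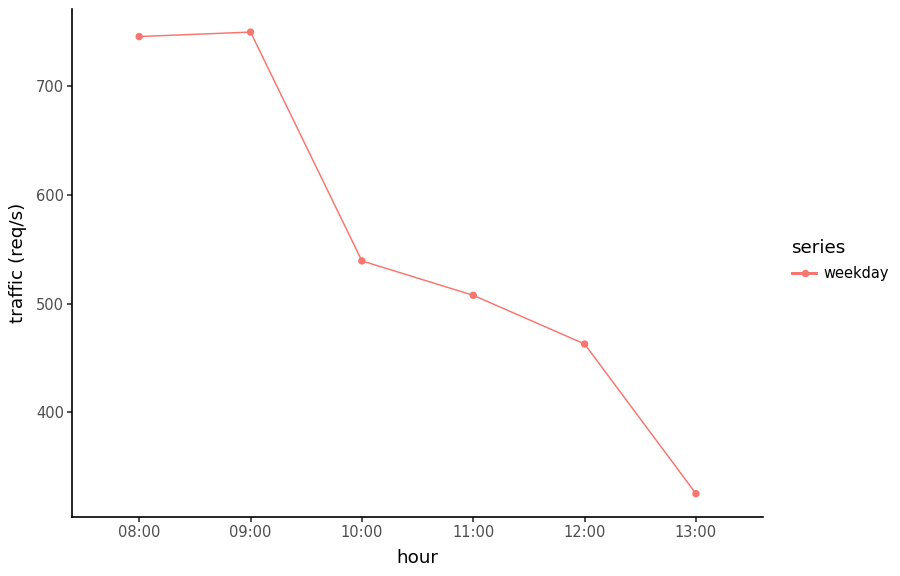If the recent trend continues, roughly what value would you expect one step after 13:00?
≈ 275

Last three: 500, 450, 350 → slope ≈ -75/step → next ≈ 275.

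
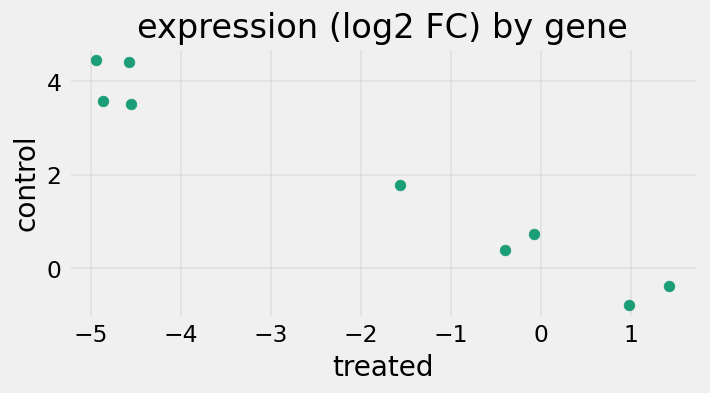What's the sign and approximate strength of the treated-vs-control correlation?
negative, strong

Points are negatively correlated; strong (|r| ≈ 1.0).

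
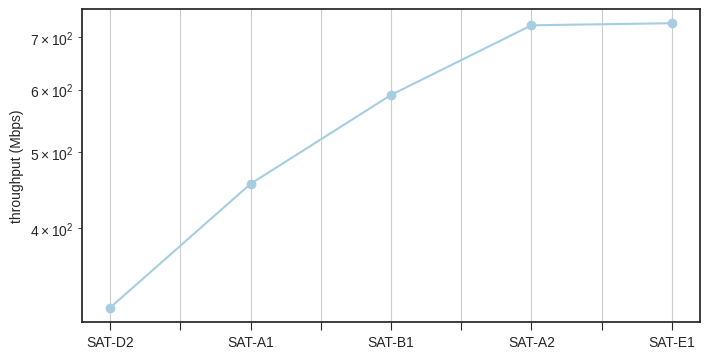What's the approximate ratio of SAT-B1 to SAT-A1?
≈ 1.33×

SAT-B1 ≈ 600, SAT-A1 ≈ 450; 600/450 ≈ 1.33.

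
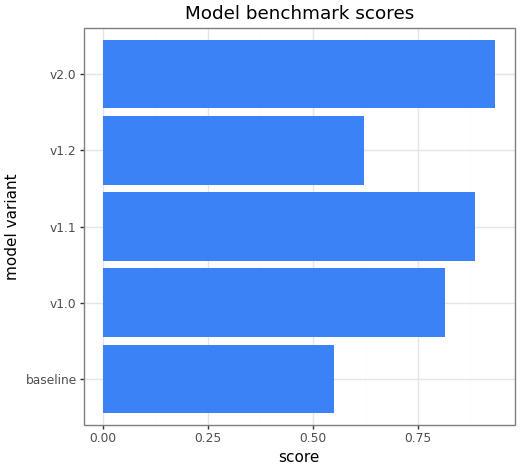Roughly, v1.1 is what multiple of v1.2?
≈ 1.5×

v1.1 ≈ 0.9, v1.2 ≈ 0.6; 0.9/0.6 ≈ 1.5.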